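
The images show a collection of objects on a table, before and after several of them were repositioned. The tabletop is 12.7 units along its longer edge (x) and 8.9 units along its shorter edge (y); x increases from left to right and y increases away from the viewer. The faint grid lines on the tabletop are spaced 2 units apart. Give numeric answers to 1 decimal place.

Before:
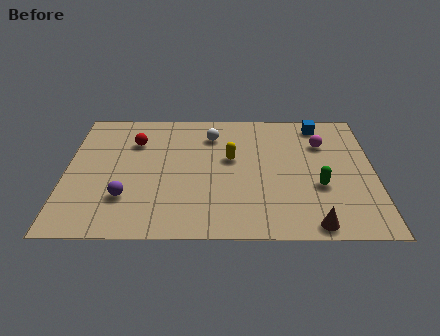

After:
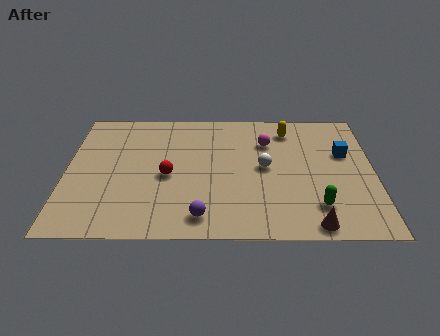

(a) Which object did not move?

the brown cone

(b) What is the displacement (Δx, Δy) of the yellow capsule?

(2.4, 2.1)

The yellow capsule started near (6.8, 5.2) and ended near (9.2, 7.3).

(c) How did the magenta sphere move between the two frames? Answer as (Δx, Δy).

(-2.3, 0.1)

The magenta sphere was at about (10.6, 6.3) and moved to about (8.3, 6.4).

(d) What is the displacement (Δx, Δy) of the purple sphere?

(3.1, -1.2)

The purple sphere started near (2.5, 2.5) and ended near (5.6, 1.3).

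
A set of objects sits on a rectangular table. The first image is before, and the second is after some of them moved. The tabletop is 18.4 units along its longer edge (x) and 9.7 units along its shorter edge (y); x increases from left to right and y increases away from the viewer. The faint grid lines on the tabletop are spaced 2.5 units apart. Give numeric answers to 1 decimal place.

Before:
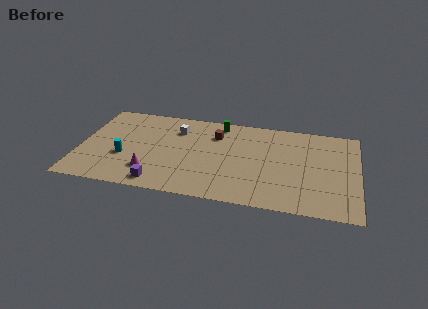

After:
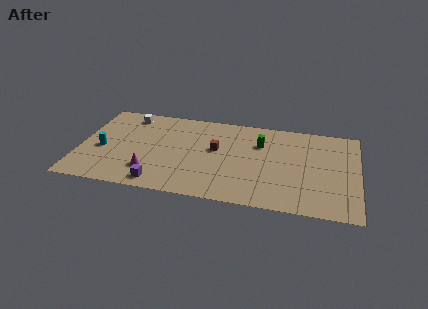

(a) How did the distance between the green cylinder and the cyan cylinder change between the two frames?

+2.9

Before: roughly 7.8 units apart; after: 10.7. That's 2.9 units further apart.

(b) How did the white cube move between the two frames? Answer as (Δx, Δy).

(-3.3, 1.0)

From the two frames, the white cube sits at roughly (6.3, 7.3) before and (3.0, 8.3) after.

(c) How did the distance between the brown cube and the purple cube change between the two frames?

-1.3

The distance was about 6.9 in the first image and 5.6 in the second, so they moved 1.3 units closer together.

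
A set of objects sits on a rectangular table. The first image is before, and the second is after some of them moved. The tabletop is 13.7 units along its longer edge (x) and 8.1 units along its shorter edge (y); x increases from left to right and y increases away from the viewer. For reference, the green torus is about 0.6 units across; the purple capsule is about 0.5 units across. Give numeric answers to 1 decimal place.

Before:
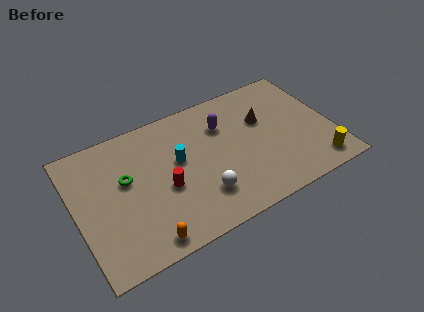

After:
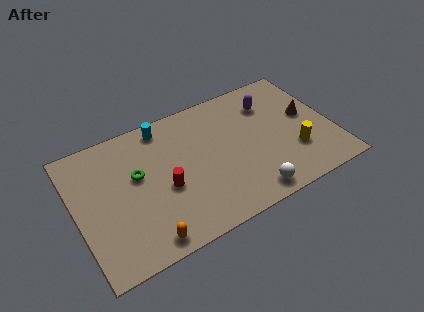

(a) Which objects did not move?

the orange capsule and the red cylinder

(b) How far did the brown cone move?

2.4

The brown cone was near (10.2, 5.2) before and (12.5, 4.5) after, so it travelled √(2.3² + 0.7²) ≈ 2.4 units.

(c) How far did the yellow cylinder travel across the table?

1.6

The yellow cylinder was near (12.5, 1.2) before and (11.5, 2.5) after, so it travelled √(1.0² + 1.3²) ≈ 1.6 units.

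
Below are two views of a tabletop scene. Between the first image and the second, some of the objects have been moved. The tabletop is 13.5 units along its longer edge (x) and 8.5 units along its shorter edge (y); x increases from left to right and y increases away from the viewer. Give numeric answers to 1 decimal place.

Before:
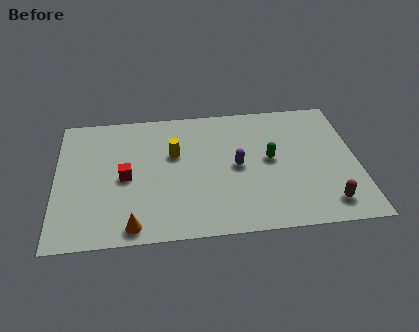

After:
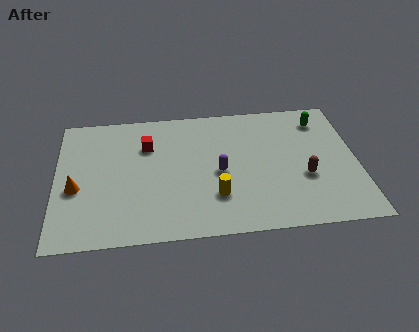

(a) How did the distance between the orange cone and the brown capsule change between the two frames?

+1.6

Before: roughly 8.6 units apart; after: 10.2. That's 1.6 units further apart.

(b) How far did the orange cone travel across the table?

3.6

The orange cone moved from about (3.4, 0.9) to (0.9, 3.5), a distance of √(2.5² + 2.6²) ≈ 3.6.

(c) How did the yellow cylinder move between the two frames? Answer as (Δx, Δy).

(1.8, -2.9)

From the two frames, the yellow cylinder sits at roughly (5.3, 5.3) before and (7.1, 2.4) after.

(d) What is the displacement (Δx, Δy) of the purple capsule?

(-0.8, -0.3)

The purple capsule was at about (8.1, 4.2) and moved to about (7.3, 3.9).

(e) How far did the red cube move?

2.2

From (3.1, 4.0) to (4.1, 6.0), the red cube covered √(1.0² + 2.0²) ≈ 2.2 units.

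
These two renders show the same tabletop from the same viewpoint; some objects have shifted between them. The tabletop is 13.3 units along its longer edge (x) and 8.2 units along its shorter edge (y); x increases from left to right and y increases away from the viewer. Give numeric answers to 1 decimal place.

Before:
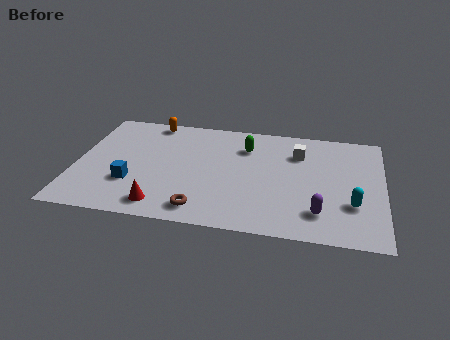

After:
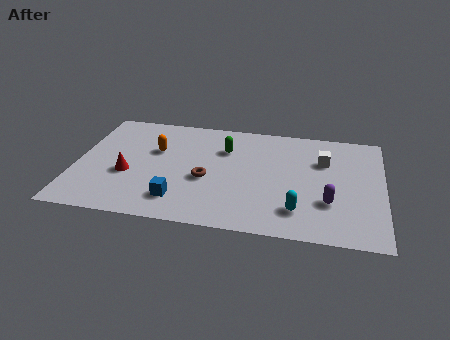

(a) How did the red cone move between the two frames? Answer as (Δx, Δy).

(-1.6, 2.0)

The red cone was at about (3.9, 1.2) and moved to about (2.3, 3.2).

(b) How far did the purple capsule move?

0.9

From (10.6, 1.8) to (11.0, 2.6), the purple capsule covered √(0.4² + 0.8²) ≈ 0.9 units.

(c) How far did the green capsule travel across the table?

0.9

The green capsule was near (7.3, 6.1) before and (6.4, 5.8) after, so it travelled √(0.9² + 0.3²) ≈ 0.9 units.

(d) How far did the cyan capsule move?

2.4

The cyan capsule moved from about (12.0, 2.6) to (9.7, 1.8), a distance of √(2.3² + 0.8²) ≈ 2.4.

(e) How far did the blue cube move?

2.3

From (2.5, 2.6) to (4.6, 1.7), the blue cube covered √(2.1² + 0.9²) ≈ 2.3 units.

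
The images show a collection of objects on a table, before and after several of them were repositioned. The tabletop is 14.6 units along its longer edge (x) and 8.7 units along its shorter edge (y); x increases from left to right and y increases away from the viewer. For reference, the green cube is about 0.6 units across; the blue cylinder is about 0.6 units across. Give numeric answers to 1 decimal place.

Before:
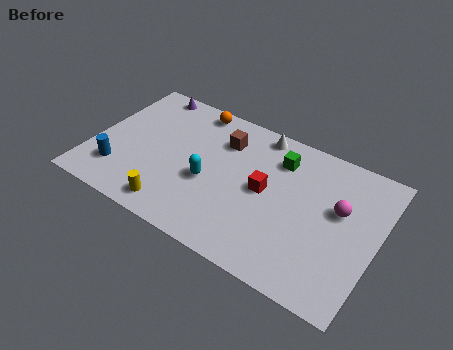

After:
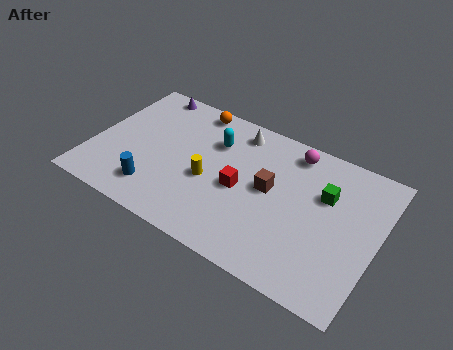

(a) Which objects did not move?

the purple cone and the orange sphere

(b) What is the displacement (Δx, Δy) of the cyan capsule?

(-0.1, 2.6)

From the two frames, the cyan capsule sits at roughly (6.1, 3.6) before and (6.0, 6.2) after.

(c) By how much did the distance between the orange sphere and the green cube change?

+2.7

Before: roughly 4.8 units apart; after: 7.5. That's 2.7 units further apart.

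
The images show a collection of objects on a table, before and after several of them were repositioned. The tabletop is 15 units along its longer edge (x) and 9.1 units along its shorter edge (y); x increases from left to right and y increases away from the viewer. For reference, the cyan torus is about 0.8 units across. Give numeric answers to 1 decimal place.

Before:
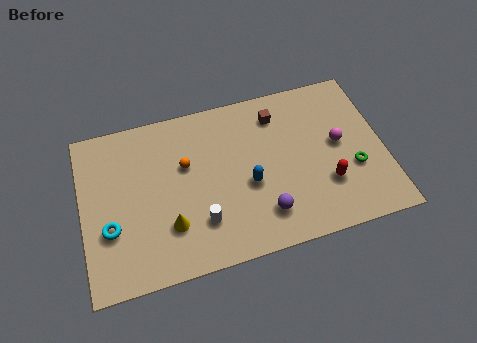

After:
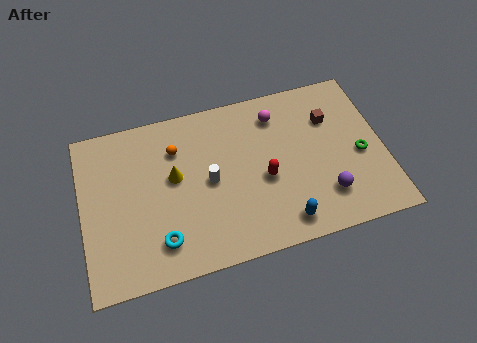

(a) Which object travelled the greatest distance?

the magenta sphere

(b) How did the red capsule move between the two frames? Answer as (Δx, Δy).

(-3.0, 1.1)

The red capsule was at about (12.0, 2.8) and moved to about (9.0, 3.9).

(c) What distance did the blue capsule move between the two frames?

2.9

The blue capsule was near (8.2, 3.8) before and (9.7, 1.3) after, so it travelled √(1.5² + 2.5²) ≈ 2.9 units.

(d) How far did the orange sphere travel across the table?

1.1

From (5.2, 5.7) to (4.8, 6.7), the orange sphere covered √(0.4² + 1.0²) ≈ 1.1 units.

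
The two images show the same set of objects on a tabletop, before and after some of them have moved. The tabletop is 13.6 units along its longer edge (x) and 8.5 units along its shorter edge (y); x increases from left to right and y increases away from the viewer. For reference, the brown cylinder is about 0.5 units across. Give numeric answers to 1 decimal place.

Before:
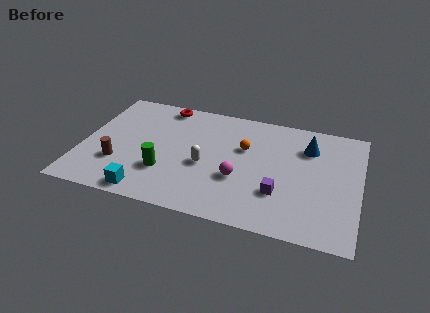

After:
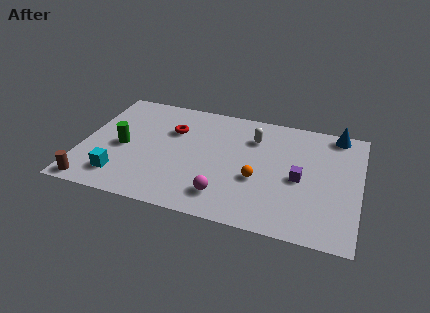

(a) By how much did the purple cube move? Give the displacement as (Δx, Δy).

(0.9, 1.3)

The purple cube started near (9.8, 2.6) and ended near (10.7, 3.9).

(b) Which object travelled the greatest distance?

the white capsule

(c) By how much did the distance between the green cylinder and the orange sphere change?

+2.1

They were about 4.6 units apart before and 6.7 after — 2.1 units further apart.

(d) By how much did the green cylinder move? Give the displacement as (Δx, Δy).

(-2.2, 1.3)

From the two frames, the green cylinder sits at roughly (4.2, 2.6) before and (2.0, 3.9) after.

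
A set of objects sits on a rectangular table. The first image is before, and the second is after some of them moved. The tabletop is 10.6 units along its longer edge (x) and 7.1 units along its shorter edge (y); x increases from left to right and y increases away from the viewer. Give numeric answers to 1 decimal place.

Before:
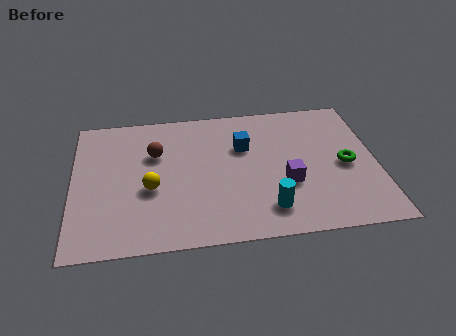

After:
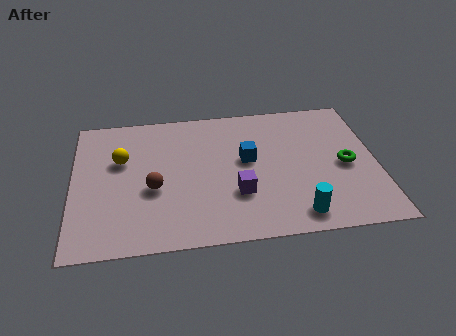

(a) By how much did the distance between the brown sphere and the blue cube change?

+0.4

The distance was about 3.1 in the first image and 3.5 in the second, so they moved 0.4 units further apart.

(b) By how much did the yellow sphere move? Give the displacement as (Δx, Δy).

(-1.0, 1.6)

The yellow sphere started near (2.7, 2.9) and ended near (1.7, 4.5).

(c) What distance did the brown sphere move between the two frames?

1.8

The brown sphere was near (2.9, 4.7) before and (2.8, 2.9) after, so it travelled √(0.1² + 1.8²) ≈ 1.8 units.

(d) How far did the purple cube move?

1.7

From (7.4, 2.6) to (5.7, 2.3), the purple cube covered √(1.7² + 0.3²) ≈ 1.7 units.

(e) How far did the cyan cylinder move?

1.1

From (6.7, 1.4) to (7.7, 1.0), the cyan cylinder covered √(1.0² + 0.4²) ≈ 1.1 units.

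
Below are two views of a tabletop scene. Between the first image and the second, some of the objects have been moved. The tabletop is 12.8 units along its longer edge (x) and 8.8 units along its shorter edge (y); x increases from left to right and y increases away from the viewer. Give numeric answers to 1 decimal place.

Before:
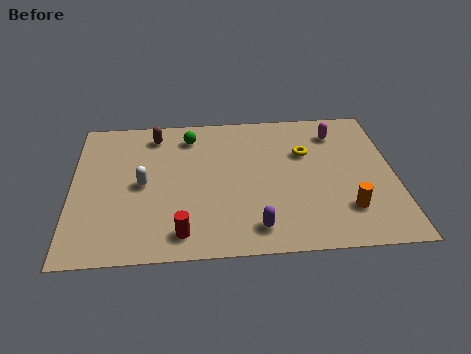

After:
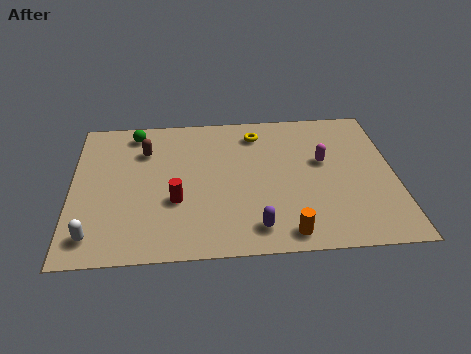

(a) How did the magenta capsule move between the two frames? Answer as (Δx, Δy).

(-0.6, -1.8)

The magenta capsule started near (10.6, 7.0) and ended near (10.0, 5.2).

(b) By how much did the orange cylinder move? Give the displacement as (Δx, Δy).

(-2.4, -1.2)

From the two frames, the orange cylinder sits at roughly (10.8, 2.2) before and (8.4, 1.0) after.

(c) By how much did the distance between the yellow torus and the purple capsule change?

+0.9

Before: roughly 4.9 units apart; after: 5.8. That's 0.9 units further apart.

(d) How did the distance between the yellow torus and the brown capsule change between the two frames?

-1.6

Before: roughly 6.2 units apart; after: 4.6. That's 1.6 units closer together.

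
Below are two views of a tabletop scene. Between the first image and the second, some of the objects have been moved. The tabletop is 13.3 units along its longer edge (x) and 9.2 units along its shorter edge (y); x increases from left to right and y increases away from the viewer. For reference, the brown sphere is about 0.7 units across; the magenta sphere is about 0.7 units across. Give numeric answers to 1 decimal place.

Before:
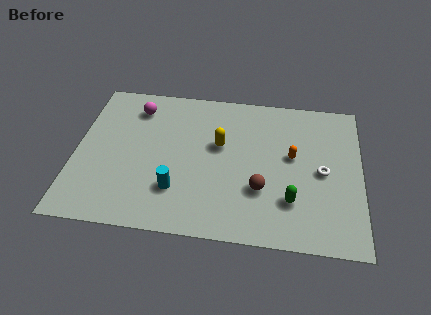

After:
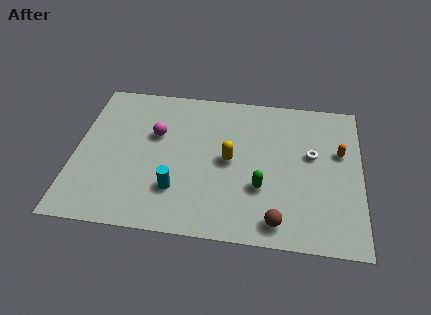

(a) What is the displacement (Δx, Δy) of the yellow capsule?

(0.5, -0.9)

The yellow capsule started near (6.7, 5.5) and ended near (7.2, 4.6).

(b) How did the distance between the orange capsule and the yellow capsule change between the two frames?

+1.8

They were about 3.4 units apart before and 5.2 after — 1.8 units further apart.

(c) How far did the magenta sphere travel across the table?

1.9

The magenta sphere moved from about (2.7, 7.4) to (3.7, 5.8), a distance of √(1.0² + 1.6²) ≈ 1.9.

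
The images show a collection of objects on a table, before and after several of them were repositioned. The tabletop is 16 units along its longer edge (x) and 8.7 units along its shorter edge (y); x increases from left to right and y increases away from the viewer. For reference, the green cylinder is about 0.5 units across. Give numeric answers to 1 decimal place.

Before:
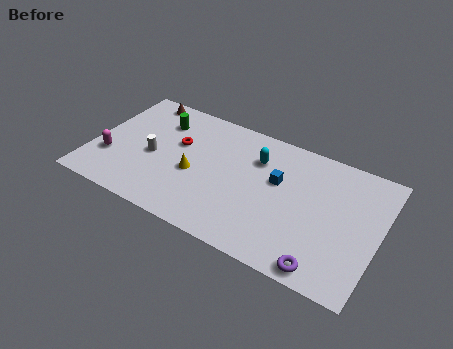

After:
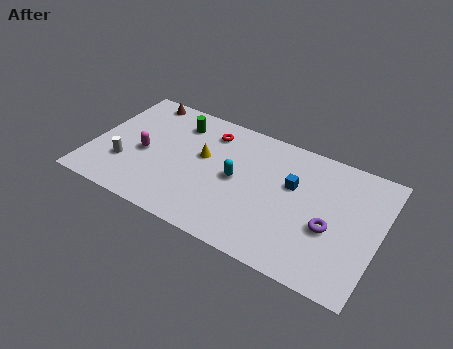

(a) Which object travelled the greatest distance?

the purple torus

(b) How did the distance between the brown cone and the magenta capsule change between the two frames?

-1.1

Before: roughly 5.1 units apart; after: 4.0. That's 1.1 units closer together.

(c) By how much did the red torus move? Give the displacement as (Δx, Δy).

(1.6, 1.6)

The red torus started near (4.6, 5.4) and ended near (6.2, 7.0).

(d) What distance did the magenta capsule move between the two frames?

2.1

From (1.1, 2.8) to (2.9, 3.9), the magenta capsule covered √(1.8² + 1.1²) ≈ 2.1 units.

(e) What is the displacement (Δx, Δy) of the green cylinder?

(1.0, 0.3)

From the two frames, the green cylinder sits at roughly (3.4, 6.6) before and (4.4, 6.9) after.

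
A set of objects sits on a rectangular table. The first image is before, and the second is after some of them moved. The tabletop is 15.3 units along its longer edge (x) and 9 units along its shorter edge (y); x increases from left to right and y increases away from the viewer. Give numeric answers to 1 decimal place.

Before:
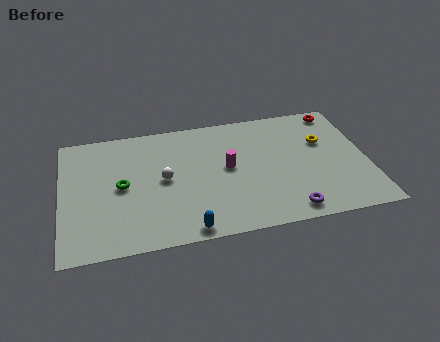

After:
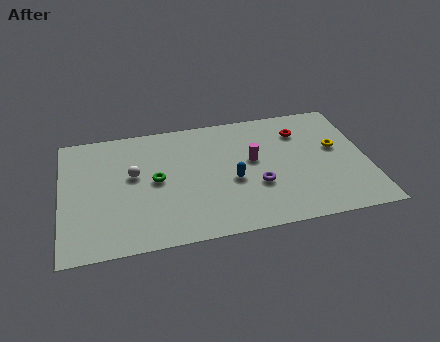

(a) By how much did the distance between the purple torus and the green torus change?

-3.6

They were about 8.8 units apart before and 5.2 after — 3.6 units closer together.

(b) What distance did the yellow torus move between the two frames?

0.8

The yellow torus moved from about (13.2, 5.8) to (13.8, 5.2), a distance of √(0.6² + 0.6²) ≈ 0.8.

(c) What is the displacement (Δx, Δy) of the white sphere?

(-1.5, 0.6)

The white sphere was at about (5.1, 4.6) and moved to about (3.6, 5.2).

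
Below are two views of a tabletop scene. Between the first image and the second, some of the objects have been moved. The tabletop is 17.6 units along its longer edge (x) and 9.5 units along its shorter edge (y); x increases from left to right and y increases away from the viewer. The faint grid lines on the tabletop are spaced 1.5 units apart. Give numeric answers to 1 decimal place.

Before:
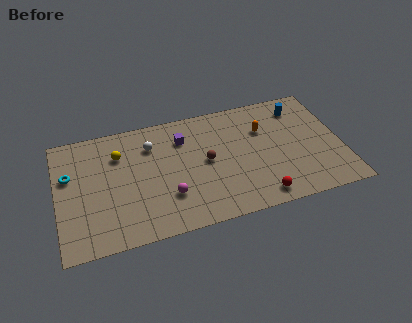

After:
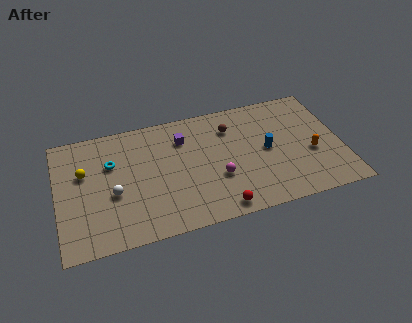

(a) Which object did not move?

the purple cube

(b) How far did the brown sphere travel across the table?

2.9

From (9.2, 4.9) to (10.9, 7.2), the brown sphere covered √(1.7² + 2.3²) ≈ 2.9 units.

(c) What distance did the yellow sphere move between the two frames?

2.4

The yellow sphere was near (3.9, 6.9) before and (1.7, 6.0) after, so it travelled √(2.2² + 0.9²) ≈ 2.4 units.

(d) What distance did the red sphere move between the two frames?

2.5

The red sphere was near (12.2, 1.2) before and (9.7, 1.0) after, so it travelled √(2.5² + 0.2²) ≈ 2.5 units.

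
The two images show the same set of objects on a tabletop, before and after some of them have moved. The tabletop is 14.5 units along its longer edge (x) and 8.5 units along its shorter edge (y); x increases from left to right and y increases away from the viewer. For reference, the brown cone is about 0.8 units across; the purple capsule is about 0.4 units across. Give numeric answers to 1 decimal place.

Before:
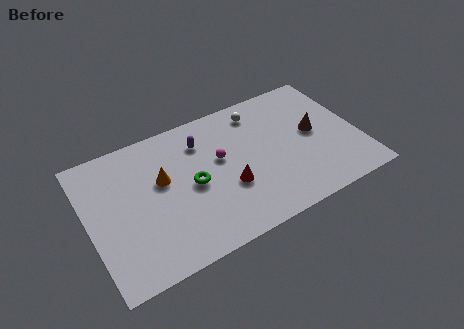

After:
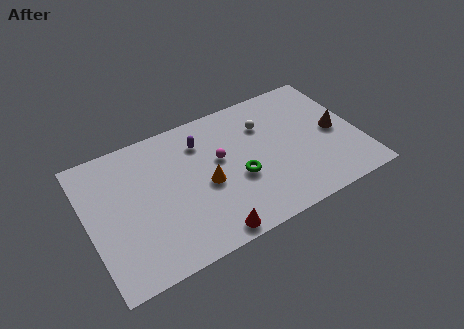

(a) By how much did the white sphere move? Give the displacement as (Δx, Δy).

(0.2, -1.0)

From the two frames, the white sphere sits at roughly (9.5, 7.1) before and (9.7, 6.1) after.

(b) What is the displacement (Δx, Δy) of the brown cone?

(1.1, -0.4)

From the two frames, the brown cone sits at roughly (12.2, 4.5) before and (13.3, 4.1) after.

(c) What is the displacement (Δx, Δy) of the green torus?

(2.4, -0.7)

The green torus started near (5.5, 4.1) and ended near (7.9, 3.4).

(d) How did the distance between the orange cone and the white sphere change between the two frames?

-1.7

The distance was about 5.9 in the first image and 4.2 in the second, so they moved 1.7 units closer together.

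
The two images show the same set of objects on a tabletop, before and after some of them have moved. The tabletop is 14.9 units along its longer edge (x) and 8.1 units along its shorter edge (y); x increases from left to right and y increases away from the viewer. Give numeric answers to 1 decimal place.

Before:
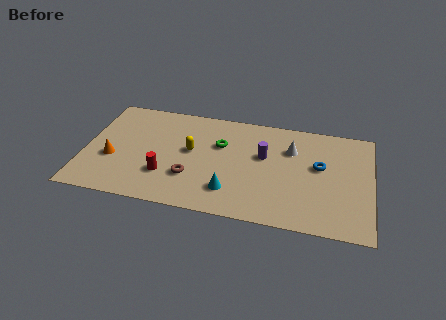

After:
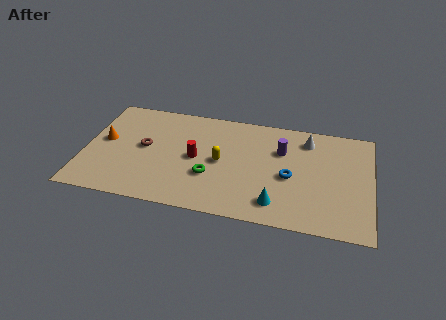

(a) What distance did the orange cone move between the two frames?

1.4

The orange cone moved from about (1.5, 3.1) to (1.0, 4.4), a distance of √(0.5² + 1.3²) ≈ 1.4.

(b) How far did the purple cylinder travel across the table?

1.1

From (9.3, 4.9) to (10.2, 5.5), the purple cylinder covered √(0.9² + 0.6²) ≈ 1.1 units.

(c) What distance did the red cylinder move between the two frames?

2.2

From (4.3, 2.4) to (5.8, 4.0), the red cylinder covered √(1.5² + 1.6²) ≈ 2.2 units.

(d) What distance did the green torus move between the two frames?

2.5

The green torus was near (7.0, 5.3) before and (6.6, 2.8) after, so it travelled √(0.4² + 2.5²) ≈ 2.5 units.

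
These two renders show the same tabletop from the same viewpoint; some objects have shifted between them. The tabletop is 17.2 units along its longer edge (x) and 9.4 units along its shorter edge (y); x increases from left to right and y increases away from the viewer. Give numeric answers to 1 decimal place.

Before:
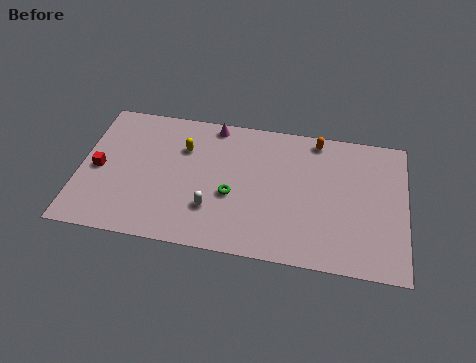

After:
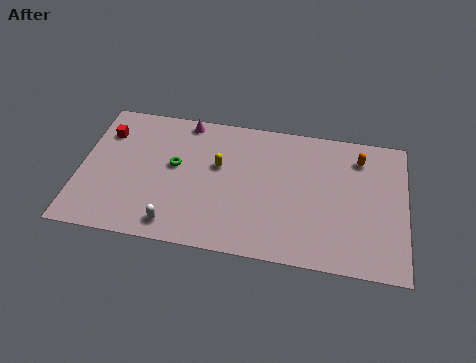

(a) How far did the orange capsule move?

2.5

The orange capsule moved from about (12.4, 8.4) to (14.7, 7.5), a distance of √(2.3² + 0.9²) ≈ 2.5.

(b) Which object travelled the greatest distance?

the green torus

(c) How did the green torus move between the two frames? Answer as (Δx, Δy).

(-3.1, 1.5)

From the two frames, the green torus sits at roughly (8.1, 3.8) before and (5.0, 5.3) after.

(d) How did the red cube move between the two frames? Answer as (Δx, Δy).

(0.2, 2.6)

The red cube started near (1.0, 4.4) and ended near (1.2, 7.0).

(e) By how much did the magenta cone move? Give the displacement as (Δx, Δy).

(-1.5, 0.0)

The magenta cone started near (6.9, 8.5) and ended near (5.4, 8.5).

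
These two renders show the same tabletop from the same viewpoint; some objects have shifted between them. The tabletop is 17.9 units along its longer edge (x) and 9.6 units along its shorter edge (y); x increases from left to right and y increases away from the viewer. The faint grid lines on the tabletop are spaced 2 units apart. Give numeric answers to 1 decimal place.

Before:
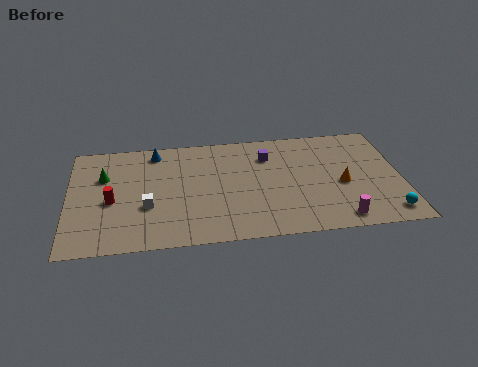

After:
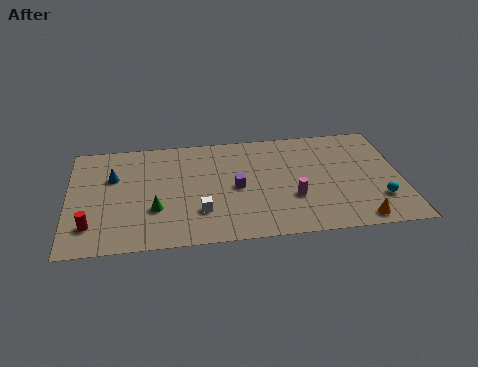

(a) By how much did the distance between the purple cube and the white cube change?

-4.8

The distance was about 7.6 in the first image and 2.8 in the second, so they moved 4.8 units closer together.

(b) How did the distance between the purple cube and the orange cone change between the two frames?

+2.4

They were about 4.9 units apart before and 7.3 after — 2.4 units further apart.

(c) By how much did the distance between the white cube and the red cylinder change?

+3.8

The distance was about 2.0 in the first image and 5.8 in the second, so they moved 3.8 units further apart.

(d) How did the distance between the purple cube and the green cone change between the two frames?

-4.3

The distance was about 8.9 in the first image and 4.6 in the second, so they moved 4.3 units closer together.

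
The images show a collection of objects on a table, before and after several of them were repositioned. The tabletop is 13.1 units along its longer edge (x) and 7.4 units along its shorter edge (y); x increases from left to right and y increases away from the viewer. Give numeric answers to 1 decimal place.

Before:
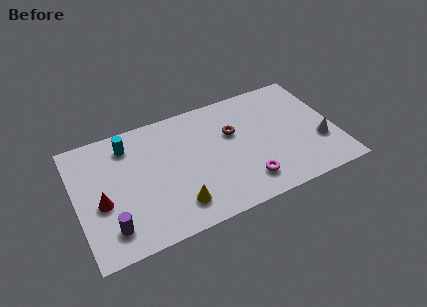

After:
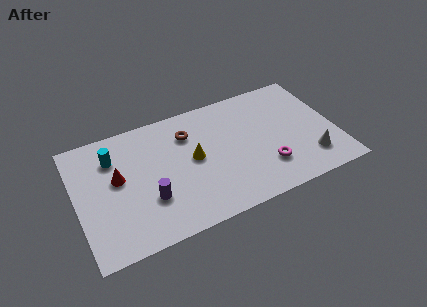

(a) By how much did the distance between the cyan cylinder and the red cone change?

-2.0

The distance was about 3.3 in the first image and 1.3 in the second, so they moved 2.0 units closer together.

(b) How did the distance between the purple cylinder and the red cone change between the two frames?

+0.7

Before: roughly 1.6 units apart; after: 2.3. That's 0.7 units further apart.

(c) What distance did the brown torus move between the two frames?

2.3

The brown torus was near (8.0, 4.7) before and (5.8, 5.5) after, so it travelled √(2.2² + 0.8²) ≈ 2.3 units.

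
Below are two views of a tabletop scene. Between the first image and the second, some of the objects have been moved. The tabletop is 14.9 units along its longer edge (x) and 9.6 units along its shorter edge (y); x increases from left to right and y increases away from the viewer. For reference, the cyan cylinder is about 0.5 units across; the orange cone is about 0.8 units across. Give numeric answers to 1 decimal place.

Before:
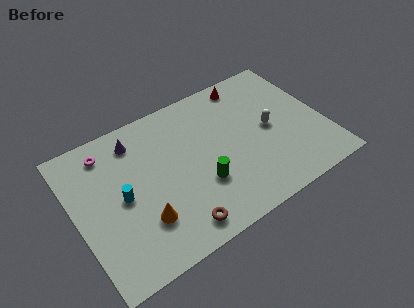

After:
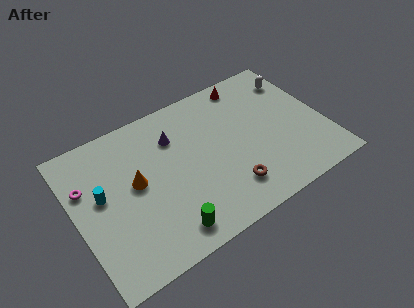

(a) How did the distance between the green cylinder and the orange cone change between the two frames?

+0.4

They were about 3.6 units apart before and 4.0 after — 0.4 units further apart.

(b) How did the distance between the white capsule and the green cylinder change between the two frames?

+6.1

Before: roughly 4.8 units apart; after: 10.9. That's 6.1 units further apart.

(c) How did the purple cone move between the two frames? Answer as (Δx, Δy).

(2.2, -0.9)

The purple cone started near (4.0, 7.9) and ended near (6.2, 7.0).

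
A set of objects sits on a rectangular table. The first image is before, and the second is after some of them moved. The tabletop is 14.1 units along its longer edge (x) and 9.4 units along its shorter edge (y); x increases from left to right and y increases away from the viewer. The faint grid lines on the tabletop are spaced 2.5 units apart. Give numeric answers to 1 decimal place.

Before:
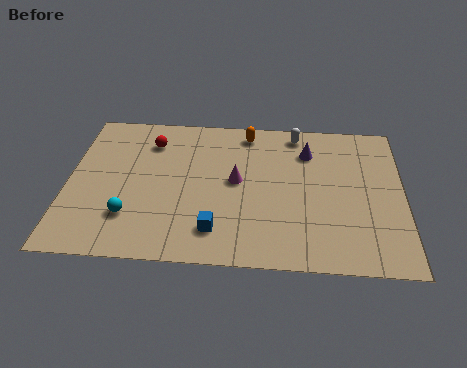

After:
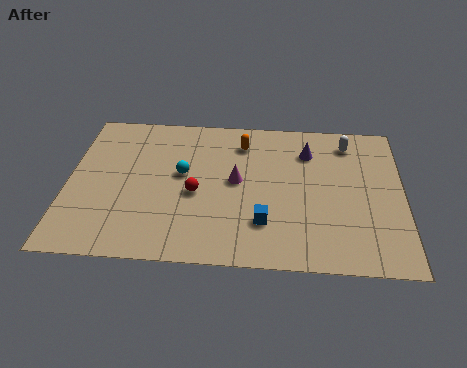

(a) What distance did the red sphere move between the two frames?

3.8

From (3.4, 7.3) to (5.4, 4.1), the red sphere covered √(2.0² + 3.2²) ≈ 3.8 units.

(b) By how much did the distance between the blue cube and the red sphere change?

-2.8

They were about 6.1 units apart before and 3.3 after — 2.8 units closer together.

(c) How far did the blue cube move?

2.1

From (6.3, 1.9) to (8.3, 2.5), the blue cube covered √(2.0² + 0.6²) ≈ 2.1 units.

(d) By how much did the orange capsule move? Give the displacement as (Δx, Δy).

(-0.2, -0.7)

The orange capsule was at about (7.5, 8.2) and moved to about (7.3, 7.5).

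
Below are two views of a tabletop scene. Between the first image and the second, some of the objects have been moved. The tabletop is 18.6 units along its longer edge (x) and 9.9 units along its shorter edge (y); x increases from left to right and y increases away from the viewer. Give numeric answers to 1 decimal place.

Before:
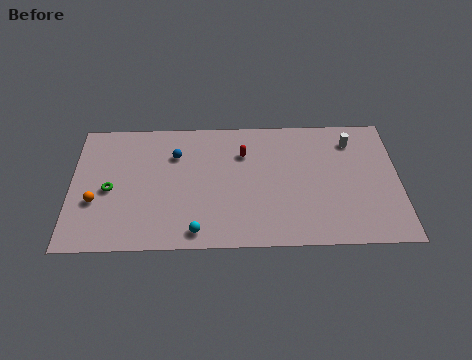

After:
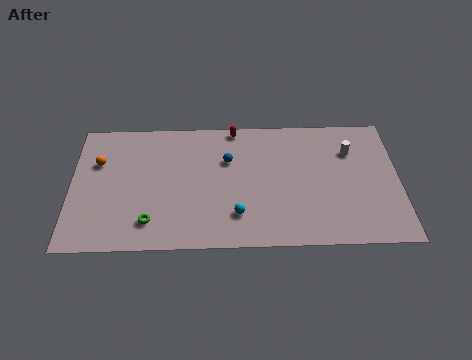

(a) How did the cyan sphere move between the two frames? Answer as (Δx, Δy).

(2.3, 1.2)

From the two frames, the cyan sphere sits at roughly (7.1, 1.2) before and (9.4, 2.4) after.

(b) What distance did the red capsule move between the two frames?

2.1

The red capsule moved from about (9.8, 7.1) to (9.3, 9.1), a distance of √(0.5² + 2.0²) ≈ 2.1.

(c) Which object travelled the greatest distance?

the green torus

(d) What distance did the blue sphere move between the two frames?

3.0

The blue sphere was near (5.9, 7.1) before and (8.9, 6.6) after, so it travelled √(3.0² + 0.5²) ≈ 3.0 units.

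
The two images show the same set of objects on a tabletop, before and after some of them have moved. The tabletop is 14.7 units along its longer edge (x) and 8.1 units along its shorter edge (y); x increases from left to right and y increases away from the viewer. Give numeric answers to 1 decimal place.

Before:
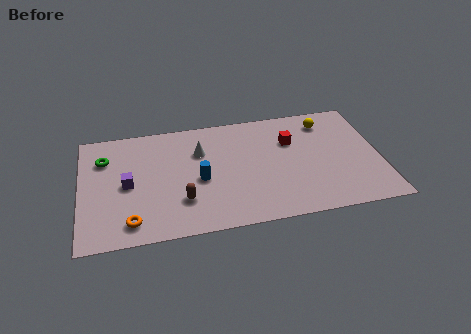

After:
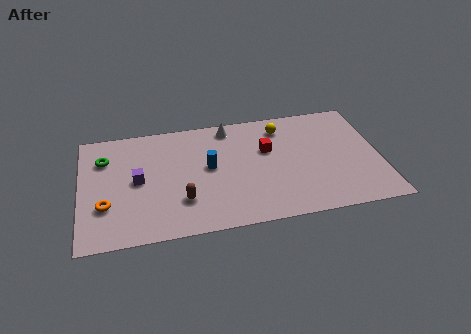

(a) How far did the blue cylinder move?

0.9

The blue cylinder moved from about (5.8, 3.6) to (6.3, 4.4), a distance of √(0.5² + 0.8²) ≈ 0.9.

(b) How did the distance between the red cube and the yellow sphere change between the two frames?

-0.4

Before: roughly 2.1 units apart; after: 1.7. That's 0.4 units closer together.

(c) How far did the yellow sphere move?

2.2

The yellow sphere moved from about (12.2, 6.6) to (10.0, 6.6), a distance of √(2.2² + 0.0²) ≈ 2.2.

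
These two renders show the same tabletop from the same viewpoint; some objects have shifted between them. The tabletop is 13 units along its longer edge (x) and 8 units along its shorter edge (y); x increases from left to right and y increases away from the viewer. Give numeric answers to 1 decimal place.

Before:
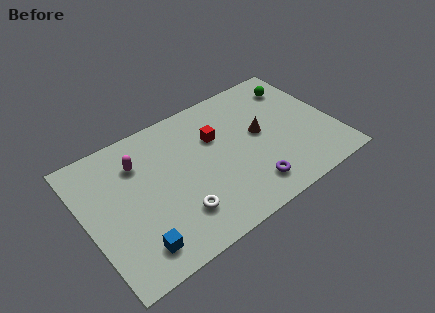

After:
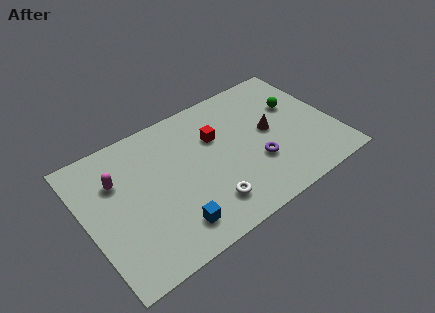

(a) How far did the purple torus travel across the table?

1.3

From (8.1, 1.5) to (8.7, 2.7), the purple torus covered √(0.6² + 1.2²) ≈ 1.3 units.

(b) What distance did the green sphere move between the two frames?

1.2

The green sphere moved from about (11.6, 6.3) to (11.3, 5.1), a distance of √(0.3² + 1.2²) ≈ 1.2.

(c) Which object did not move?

the red cube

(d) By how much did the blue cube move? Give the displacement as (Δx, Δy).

(1.9, 0.1)

The blue cube was at about (2.1, 1.4) and moved to about (4.0, 1.5).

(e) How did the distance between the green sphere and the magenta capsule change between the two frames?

+0.9

The distance was about 8.6 in the first image and 9.5 in the second, so they moved 0.9 units further apart.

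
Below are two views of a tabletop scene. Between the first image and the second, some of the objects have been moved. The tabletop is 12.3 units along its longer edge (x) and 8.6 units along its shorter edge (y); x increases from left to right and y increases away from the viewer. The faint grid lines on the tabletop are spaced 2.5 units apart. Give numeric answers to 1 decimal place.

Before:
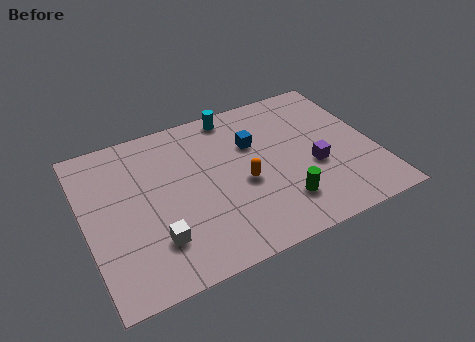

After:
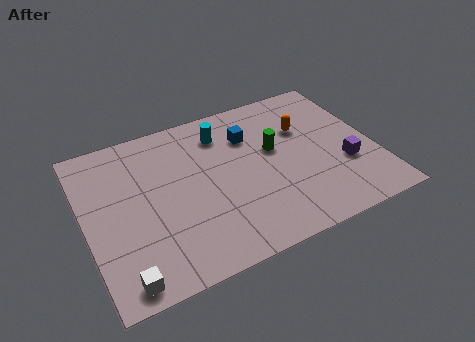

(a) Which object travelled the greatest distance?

the orange capsule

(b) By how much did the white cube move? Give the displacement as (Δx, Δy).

(-1.5, -1.3)

From the two frames, the white cube sits at roughly (2.7, 2.2) before and (1.2, 0.9) after.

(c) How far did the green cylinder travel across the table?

3.0

From (8.0, 2.0) to (8.1, 5.0), the green cylinder covered √(0.1² + 3.0²) ≈ 3.0 units.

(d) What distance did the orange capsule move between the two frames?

3.5

The orange capsule was near (6.6, 3.7) before and (9.5, 5.7) after, so it travelled √(2.9² + 2.0²) ≈ 3.5 units.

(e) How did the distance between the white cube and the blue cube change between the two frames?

+2.2

The distance was about 5.8 in the first image and 8.0 in the second, so they moved 2.2 units further apart.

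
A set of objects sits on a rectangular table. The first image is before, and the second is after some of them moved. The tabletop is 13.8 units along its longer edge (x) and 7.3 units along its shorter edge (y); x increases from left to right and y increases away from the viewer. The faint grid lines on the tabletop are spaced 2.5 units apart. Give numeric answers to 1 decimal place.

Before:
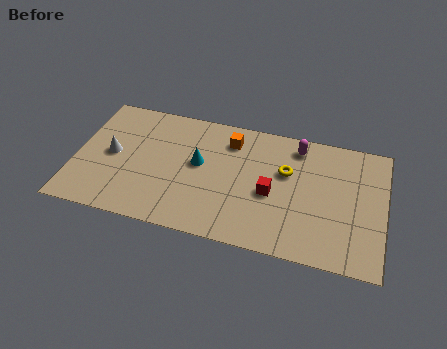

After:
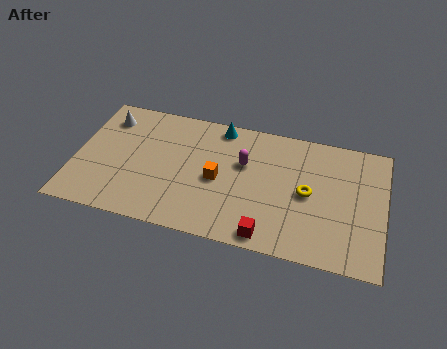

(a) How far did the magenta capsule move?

2.8

From (9.8, 6.2) to (7.5, 4.6), the magenta capsule covered √(2.3² + 1.6²) ≈ 2.8 units.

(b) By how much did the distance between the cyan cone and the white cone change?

+1.2

Before: roughly 3.9 units apart; after: 5.1. That's 1.2 units further apart.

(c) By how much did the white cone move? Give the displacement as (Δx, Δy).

(-0.4, 2.1)

The white cone was at about (1.6, 3.7) and moved to about (1.2, 5.8).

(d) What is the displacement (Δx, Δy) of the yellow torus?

(1.0, -1.0)

From the two frames, the yellow torus sits at roughly (9.4, 4.6) before and (10.4, 3.6) after.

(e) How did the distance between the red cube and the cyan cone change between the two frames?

+2.8

They were about 3.4 units apart before and 6.2 after — 2.8 units further apart.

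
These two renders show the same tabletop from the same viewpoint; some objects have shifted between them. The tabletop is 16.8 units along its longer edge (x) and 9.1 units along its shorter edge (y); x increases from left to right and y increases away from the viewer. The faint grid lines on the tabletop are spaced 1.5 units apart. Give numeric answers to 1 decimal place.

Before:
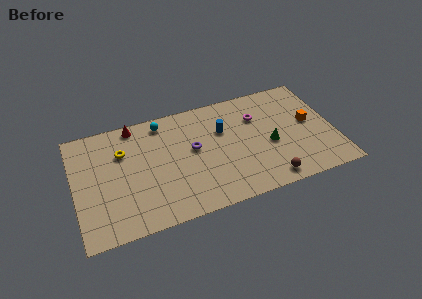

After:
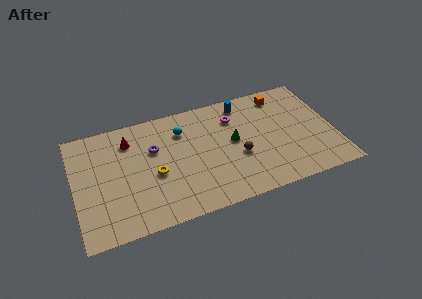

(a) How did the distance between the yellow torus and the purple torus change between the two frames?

-2.7

They were about 4.7 units apart before and 2.0 after — 2.7 units closer together.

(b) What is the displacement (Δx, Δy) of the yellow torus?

(1.9, -2.4)

The yellow torus was at about (3.2, 6.3) and moved to about (5.1, 3.9).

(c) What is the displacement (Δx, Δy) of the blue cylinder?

(1.5, 1.8)

The blue cylinder started near (9.7, 6.0) and ended near (11.2, 7.8).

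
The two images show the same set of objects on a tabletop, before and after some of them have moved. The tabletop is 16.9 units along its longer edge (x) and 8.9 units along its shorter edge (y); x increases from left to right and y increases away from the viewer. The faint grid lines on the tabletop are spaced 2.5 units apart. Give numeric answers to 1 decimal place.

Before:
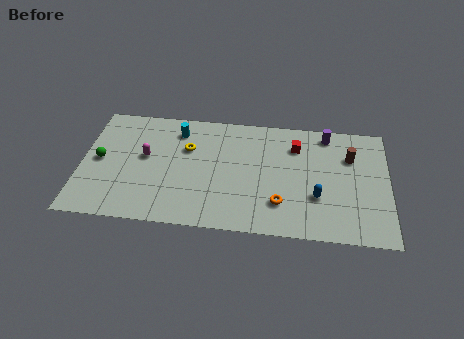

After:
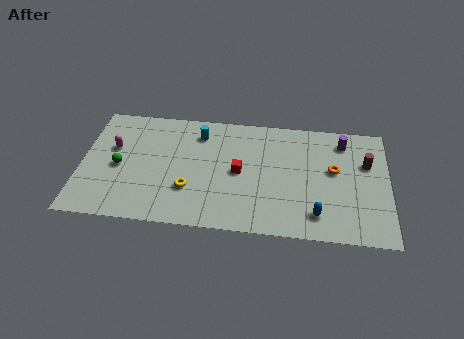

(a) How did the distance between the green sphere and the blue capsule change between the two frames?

-0.9

Before: roughly 12.1 units apart; after: 11.2. That's 0.9 units closer together.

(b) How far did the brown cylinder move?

1.0

The brown cylinder moved from about (14.8, 6.2) to (15.7, 5.8), a distance of √(0.9² + 0.4²) ≈ 1.0.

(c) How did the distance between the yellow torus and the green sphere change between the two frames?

-0.9

They were about 5.0 units apart before and 4.1 after — 0.9 units closer together.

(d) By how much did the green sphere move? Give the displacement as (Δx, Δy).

(1.1, -0.4)

The green sphere was at about (1.0, 4.5) and moved to about (2.1, 4.1).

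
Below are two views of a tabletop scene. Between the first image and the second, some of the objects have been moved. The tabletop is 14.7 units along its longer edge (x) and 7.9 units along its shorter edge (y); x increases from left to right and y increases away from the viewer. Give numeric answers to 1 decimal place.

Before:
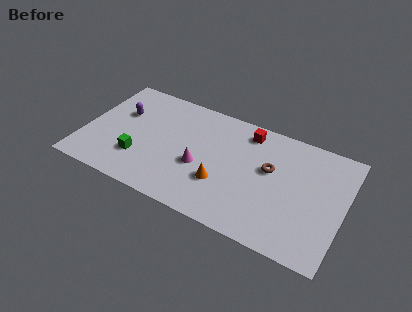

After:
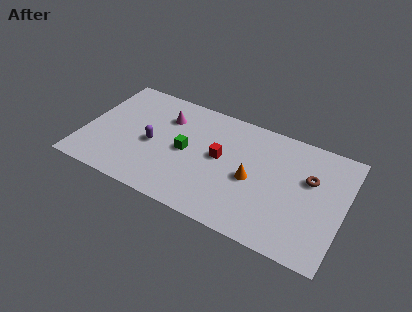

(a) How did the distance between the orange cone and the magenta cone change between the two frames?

+4.2

The distance was about 1.4 in the first image and 5.6 in the second, so they moved 4.2 units further apart.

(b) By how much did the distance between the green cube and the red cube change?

-5.3

The distance was about 7.2 in the first image and 1.9 in the second, so they moved 5.3 units closer together.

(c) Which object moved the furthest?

the magenta cone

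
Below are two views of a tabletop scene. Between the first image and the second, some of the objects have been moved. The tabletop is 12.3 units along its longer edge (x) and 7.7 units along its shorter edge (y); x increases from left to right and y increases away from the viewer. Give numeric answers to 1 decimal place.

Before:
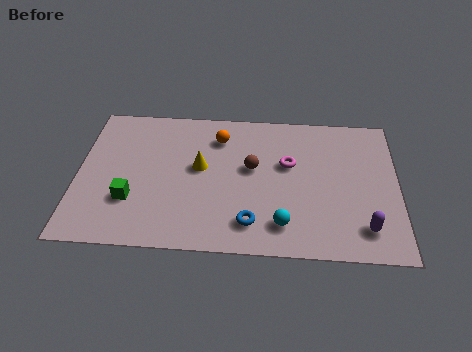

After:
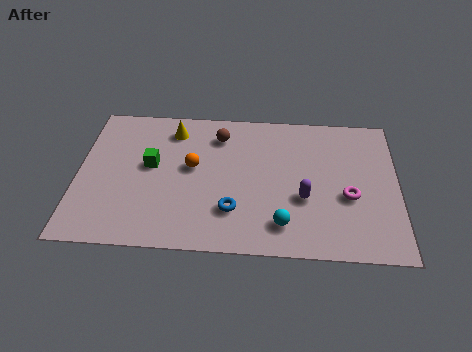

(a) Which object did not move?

the cyan sphere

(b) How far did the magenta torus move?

2.8

The magenta torus moved from about (8.1, 4.7) to (10.4, 3.1), a distance of √(2.3² + 1.6²) ≈ 2.8.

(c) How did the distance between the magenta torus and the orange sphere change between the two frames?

+3.1

Before: roughly 3.0 units apart; after: 6.1. That's 3.1 units further apart.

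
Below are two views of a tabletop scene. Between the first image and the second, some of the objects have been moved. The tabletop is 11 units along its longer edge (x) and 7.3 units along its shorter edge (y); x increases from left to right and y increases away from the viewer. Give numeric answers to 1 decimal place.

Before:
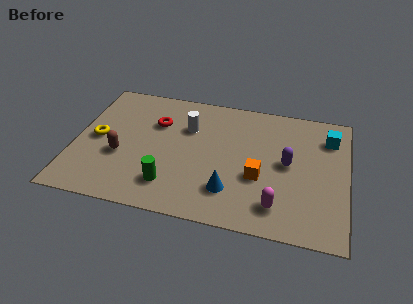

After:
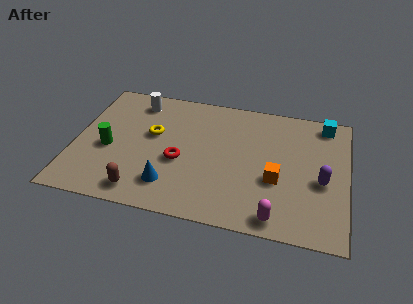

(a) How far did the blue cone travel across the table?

2.4

The blue cone was near (6.4, 1.8) before and (4.0, 1.6) after, so it travelled √(2.4² + 0.2²) ≈ 2.4 units.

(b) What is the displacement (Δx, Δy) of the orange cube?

(0.7, 0.0)

The orange cube started near (7.5, 2.8) and ended near (8.2, 2.8).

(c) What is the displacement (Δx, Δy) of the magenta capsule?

(0.0, -0.6)

From the two frames, the magenta capsule sits at roughly (8.3, 1.4) before and (8.3, 0.8) after.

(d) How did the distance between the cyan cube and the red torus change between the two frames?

-0.4

Before: roughly 7.0 units apart; after: 6.6. That's 0.4 units closer together.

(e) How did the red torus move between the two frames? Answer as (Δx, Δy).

(1.1, -2.0)

From the two frames, the red torus sits at roughly (3.2, 5.0) before and (4.3, 3.0) after.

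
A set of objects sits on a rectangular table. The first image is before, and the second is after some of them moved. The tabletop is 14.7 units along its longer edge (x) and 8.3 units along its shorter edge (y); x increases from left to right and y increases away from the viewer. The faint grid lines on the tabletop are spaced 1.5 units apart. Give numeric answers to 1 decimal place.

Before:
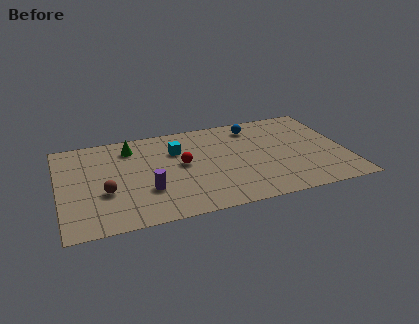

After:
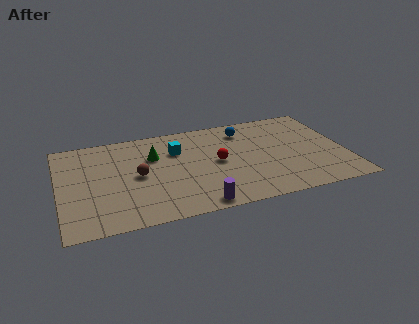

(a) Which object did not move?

the cyan cube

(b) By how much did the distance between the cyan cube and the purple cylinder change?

+1.5

Before: roughly 3.5 units apart; after: 5.0. That's 1.5 units further apart.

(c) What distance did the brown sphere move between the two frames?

2.0

From (2.3, 3.1) to (4.0, 4.1), the brown sphere covered √(1.7² + 1.0²) ≈ 2.0 units.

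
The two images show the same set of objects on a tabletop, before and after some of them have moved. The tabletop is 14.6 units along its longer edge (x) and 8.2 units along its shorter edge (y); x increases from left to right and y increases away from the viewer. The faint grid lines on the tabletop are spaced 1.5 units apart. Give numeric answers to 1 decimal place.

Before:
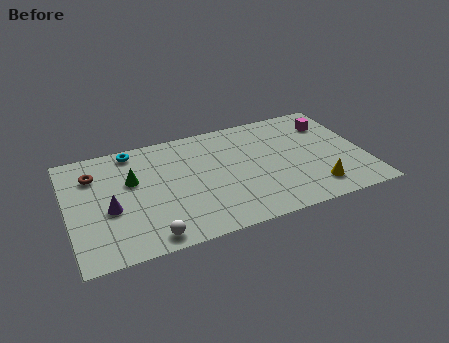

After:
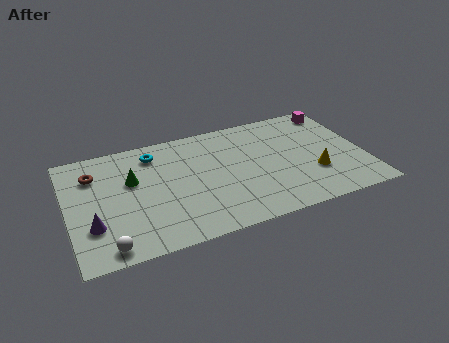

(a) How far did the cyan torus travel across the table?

1.2

From (3.4, 7.3) to (4.4, 6.7), the cyan torus covered √(1.0² + 0.6²) ≈ 1.2 units.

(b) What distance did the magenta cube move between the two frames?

1.0

The magenta cube was near (13.2, 6.2) before and (13.6, 7.1) after, so it travelled √(0.4² + 0.9²) ≈ 1.0 units.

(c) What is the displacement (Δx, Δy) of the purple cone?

(-0.9, -0.9)

The purple cone started near (2.0, 3.4) and ended near (1.1, 2.5).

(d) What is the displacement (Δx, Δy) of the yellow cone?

(0.1, 1.1)

The yellow cone started near (11.9, 1.6) and ended near (12.0, 2.7).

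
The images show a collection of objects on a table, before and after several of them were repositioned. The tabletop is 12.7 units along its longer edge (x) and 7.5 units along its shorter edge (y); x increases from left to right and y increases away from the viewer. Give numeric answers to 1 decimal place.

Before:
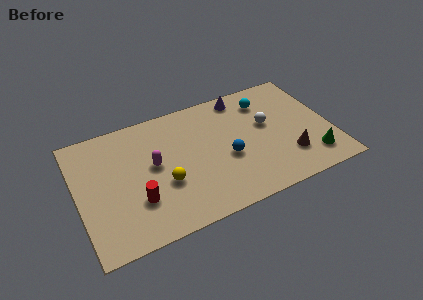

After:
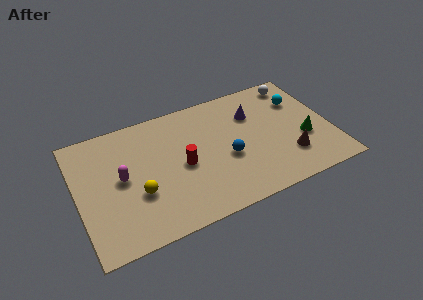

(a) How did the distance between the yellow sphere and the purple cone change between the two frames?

+0.8

The distance was about 5.8 in the first image and 6.6 in the second, so they moved 0.8 units further apart.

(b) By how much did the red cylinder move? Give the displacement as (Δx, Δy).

(2.4, 1.2)

From the two frames, the red cylinder sits at roughly (2.8, 2.3) before and (5.2, 3.5) after.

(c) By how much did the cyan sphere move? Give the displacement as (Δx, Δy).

(1.7, -0.6)

The cyan sphere was at about (9.7, 5.9) and moved to about (11.4, 5.3).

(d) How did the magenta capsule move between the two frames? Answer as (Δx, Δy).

(-1.6, -0.2)

The magenta capsule started near (3.8, 4.1) and ended near (2.2, 3.9).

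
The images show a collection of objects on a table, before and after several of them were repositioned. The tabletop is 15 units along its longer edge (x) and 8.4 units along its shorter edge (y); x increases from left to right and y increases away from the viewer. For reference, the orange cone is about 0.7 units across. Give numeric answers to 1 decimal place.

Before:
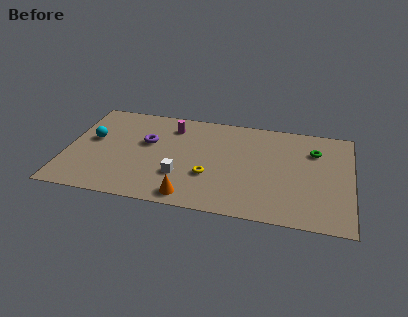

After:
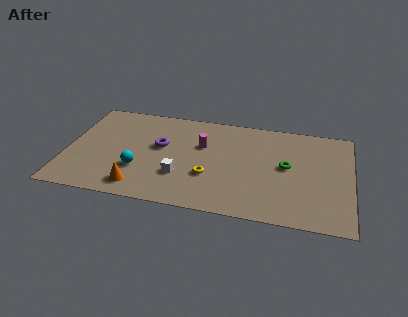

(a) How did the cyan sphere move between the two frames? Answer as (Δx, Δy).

(2.6, -2.1)

From the two frames, the cyan sphere sits at roughly (1.3, 4.8) before and (3.9, 2.7) after.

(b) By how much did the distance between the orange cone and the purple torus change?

-1.1

The distance was about 4.8 in the first image and 3.7 in the second, so they moved 1.1 units closer together.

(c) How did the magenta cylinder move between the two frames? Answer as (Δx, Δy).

(1.7, -1.3)

The magenta cylinder was at about (5.4, 6.7) and moved to about (7.1, 5.4).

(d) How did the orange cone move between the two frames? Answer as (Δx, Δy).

(-2.7, 0.3)

From the two frames, the orange cone sits at roughly (6.7, 1.0) before and (4.0, 1.3) after.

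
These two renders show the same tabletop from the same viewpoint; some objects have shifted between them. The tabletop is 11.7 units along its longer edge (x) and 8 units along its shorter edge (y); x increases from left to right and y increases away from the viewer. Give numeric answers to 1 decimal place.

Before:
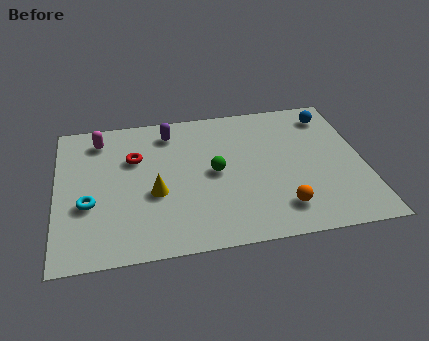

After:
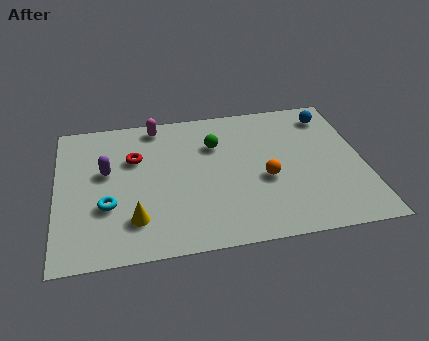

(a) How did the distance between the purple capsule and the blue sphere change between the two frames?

+2.7

They were about 6.2 units apart before and 8.9 after — 2.7 units further apart.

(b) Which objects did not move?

the blue sphere and the red torus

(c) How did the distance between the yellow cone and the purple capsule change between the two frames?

-0.5

They were about 3.5 units apart before and 3.0 after — 0.5 units closer together.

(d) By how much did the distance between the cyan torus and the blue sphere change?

-0.6

The distance was about 10.1 in the first image and 9.5 in the second, so they moved 0.6 units closer together.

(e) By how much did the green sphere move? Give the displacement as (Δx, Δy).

(0.1, 1.6)

The green sphere was at about (6.0, 4.0) and moved to about (6.1, 5.6).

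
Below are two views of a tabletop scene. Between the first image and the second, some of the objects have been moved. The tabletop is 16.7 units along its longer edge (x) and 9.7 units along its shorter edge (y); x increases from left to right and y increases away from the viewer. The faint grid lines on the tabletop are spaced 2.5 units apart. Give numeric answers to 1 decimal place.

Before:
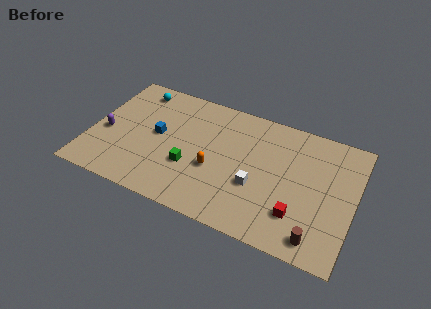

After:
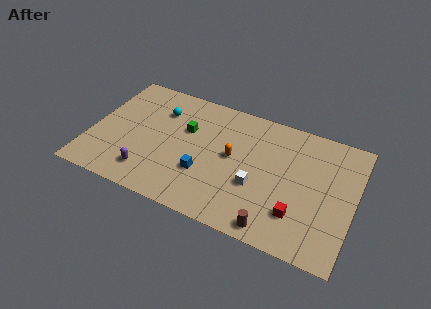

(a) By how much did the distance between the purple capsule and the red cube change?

-3.1

They were about 12.5 units apart before and 9.4 after — 3.1 units closer together.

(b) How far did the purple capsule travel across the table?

3.7

From (1.0, 4.1) to (4.0, 1.9), the purple capsule covered √(3.0² + 2.2²) ≈ 3.7 units.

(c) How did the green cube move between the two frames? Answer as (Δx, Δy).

(-0.6, 2.8)

From the two frames, the green cube sits at roughly (6.5, 3.4) before and (5.9, 6.2) after.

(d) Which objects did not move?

the red cube and the white cube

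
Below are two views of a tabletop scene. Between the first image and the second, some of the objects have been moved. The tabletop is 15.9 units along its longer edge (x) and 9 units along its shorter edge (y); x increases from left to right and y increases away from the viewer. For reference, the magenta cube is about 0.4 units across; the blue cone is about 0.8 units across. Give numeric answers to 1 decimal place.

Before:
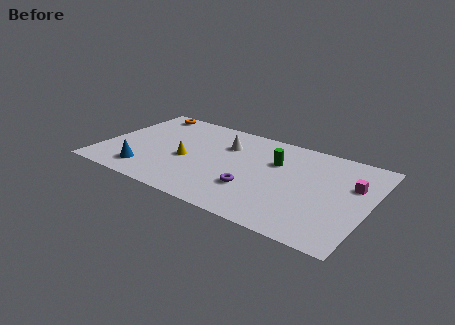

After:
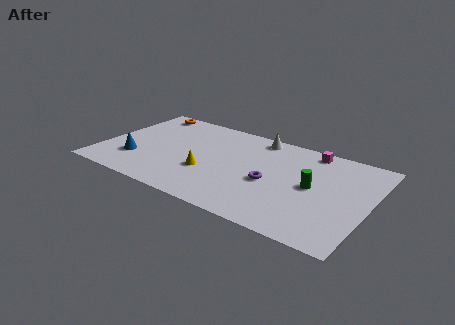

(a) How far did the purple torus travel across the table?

1.4

The purple torus moved from about (9.3, 2.8) to (10.2, 3.9), a distance of √(0.9² + 1.1²) ≈ 1.4.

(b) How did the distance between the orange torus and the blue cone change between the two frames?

-1.0

Before: roughly 6.4 units apart; after: 5.4. That's 1.0 units closer together.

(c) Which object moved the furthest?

the magenta cube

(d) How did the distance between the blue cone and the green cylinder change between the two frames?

+2.2

They were about 8.4 units apart before and 10.6 after — 2.2 units further apart.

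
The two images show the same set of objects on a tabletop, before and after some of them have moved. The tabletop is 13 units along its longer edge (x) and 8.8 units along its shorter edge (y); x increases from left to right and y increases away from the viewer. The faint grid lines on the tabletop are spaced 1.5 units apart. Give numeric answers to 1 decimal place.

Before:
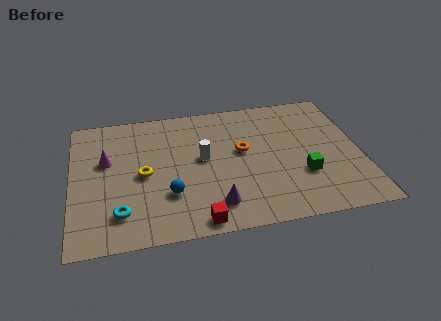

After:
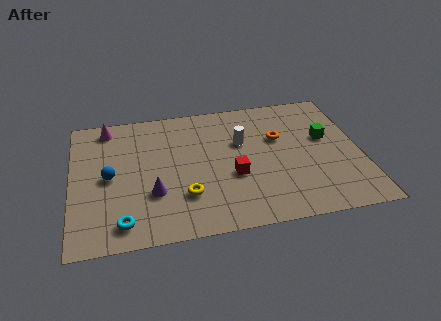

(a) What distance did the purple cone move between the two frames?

3.0

The purple cone moved from about (6.3, 1.7) to (3.6, 2.9), a distance of √(2.7² + 1.2²) ≈ 3.0.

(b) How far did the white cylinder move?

2.0

The white cylinder moved from about (5.9, 4.8) to (7.7, 5.6), a distance of √(1.8² + 0.8²) ≈ 2.0.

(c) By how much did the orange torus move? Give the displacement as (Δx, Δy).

(1.7, 0.6)

The orange torus was at about (7.7, 5.0) and moved to about (9.4, 5.6).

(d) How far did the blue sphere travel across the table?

3.1

The blue sphere moved from about (4.3, 2.7) to (1.7, 4.3), a distance of √(2.6² + 1.6²) ≈ 3.1.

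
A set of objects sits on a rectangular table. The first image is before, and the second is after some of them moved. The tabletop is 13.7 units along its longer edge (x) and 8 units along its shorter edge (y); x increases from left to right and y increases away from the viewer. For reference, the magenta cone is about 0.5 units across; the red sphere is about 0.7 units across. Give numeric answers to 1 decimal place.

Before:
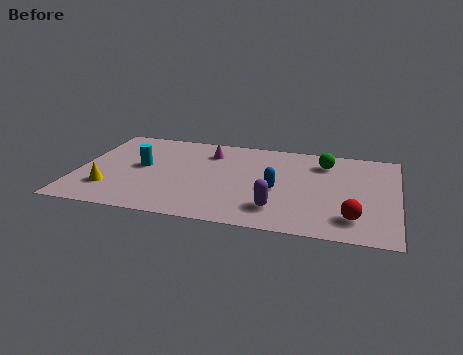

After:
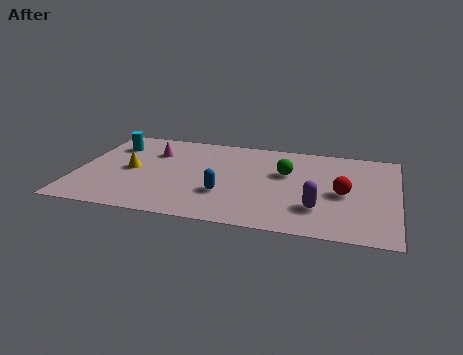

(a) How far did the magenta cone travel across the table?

2.5

From (5.5, 6.2) to (3.1, 5.7), the magenta cone covered √(2.4² + 0.5²) ≈ 2.5 units.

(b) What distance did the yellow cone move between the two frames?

2.0

From (1.5, 2.1) to (2.3, 3.9), the yellow cone covered √(0.8² + 1.8²) ≈ 2.0 units.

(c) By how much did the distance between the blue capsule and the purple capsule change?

+2.3

Before: roughly 1.7 units apart; after: 4.0. That's 2.3 units further apart.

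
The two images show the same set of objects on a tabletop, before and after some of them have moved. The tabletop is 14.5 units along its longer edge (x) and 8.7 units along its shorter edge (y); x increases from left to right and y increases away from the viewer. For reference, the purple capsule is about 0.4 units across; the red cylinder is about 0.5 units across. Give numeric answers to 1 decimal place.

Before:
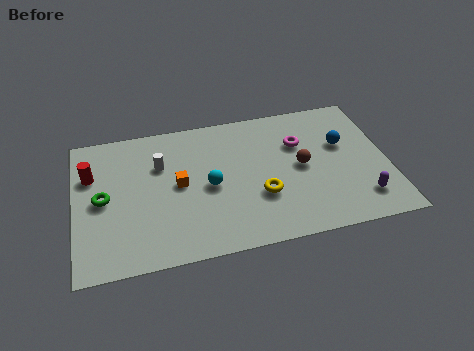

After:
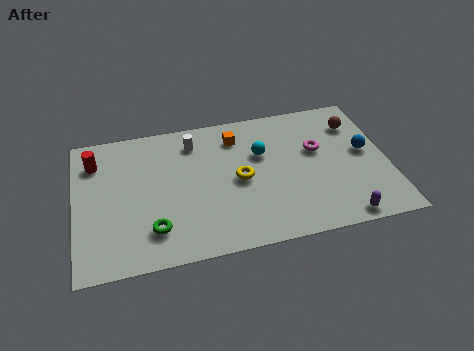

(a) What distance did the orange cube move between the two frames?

3.7

The orange cube was near (4.8, 4.5) before and (7.6, 6.9) after, so it travelled √(2.8² + 2.4²) ≈ 3.7 units.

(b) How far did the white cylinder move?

1.9

The white cylinder was near (4.0, 5.9) before and (5.6, 7.0) after, so it travelled √(1.6² + 1.1²) ≈ 1.9 units.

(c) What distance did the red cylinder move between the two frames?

0.8

The red cylinder was near (0.8, 5.9) before and (1.0, 6.7) after, so it travelled √(0.2² + 0.8²) ≈ 0.8 units.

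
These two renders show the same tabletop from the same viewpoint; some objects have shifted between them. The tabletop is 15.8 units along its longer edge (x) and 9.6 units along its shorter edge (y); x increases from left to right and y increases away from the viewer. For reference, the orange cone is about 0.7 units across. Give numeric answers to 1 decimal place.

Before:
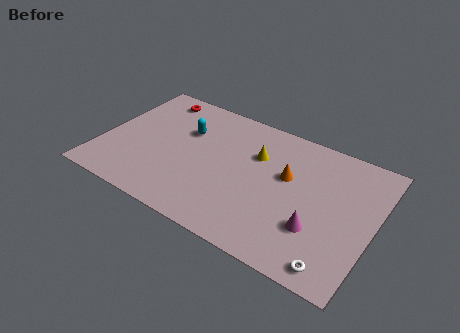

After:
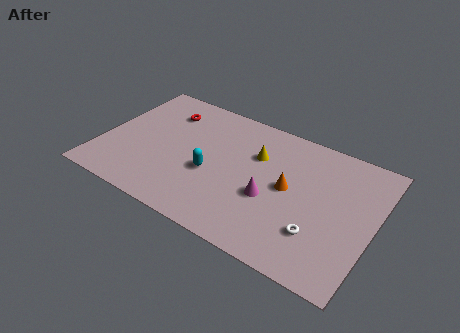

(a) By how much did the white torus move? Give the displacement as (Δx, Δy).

(-1.2, 1.6)

The white torus started near (14.1, 1.1) and ended near (12.9, 2.7).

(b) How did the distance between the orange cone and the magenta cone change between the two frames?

-2.0

The distance was about 3.5 in the first image and 1.5 in the second, so they moved 2.0 units closer together.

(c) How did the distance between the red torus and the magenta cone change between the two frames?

-4.0

Before: roughly 11.7 units apart; after: 7.7. That's 4.0 units closer together.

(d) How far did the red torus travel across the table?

1.2

The red torus was near (2.4, 8.3) before and (3.2, 7.4) after, so it travelled √(0.8² + 0.9²) ≈ 1.2 units.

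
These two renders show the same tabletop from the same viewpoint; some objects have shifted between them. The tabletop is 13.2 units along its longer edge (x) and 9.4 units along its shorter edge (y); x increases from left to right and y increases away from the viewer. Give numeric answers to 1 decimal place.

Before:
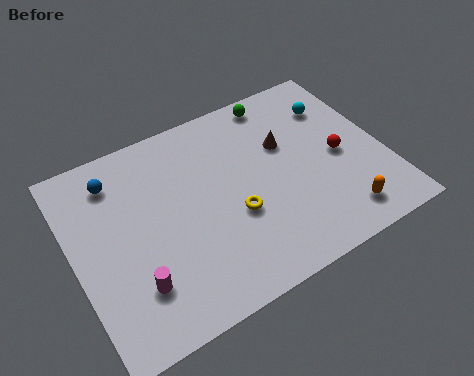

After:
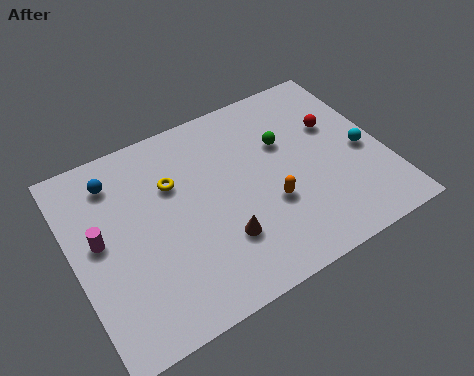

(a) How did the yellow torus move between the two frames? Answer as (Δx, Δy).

(-2.2, 2.7)

The yellow torus started near (6.6, 3.6) and ended near (4.4, 6.3).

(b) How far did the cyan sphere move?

2.9

The cyan sphere moved from about (11.6, 7.0) to (12.3, 4.2), a distance of √(0.7² + 2.8²) ≈ 2.9.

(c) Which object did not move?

the blue sphere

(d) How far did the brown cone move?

4.7

The brown cone was near (9.2, 6.0) before and (5.9, 2.7) after, so it travelled √(3.3² + 3.3²) ≈ 4.7 units.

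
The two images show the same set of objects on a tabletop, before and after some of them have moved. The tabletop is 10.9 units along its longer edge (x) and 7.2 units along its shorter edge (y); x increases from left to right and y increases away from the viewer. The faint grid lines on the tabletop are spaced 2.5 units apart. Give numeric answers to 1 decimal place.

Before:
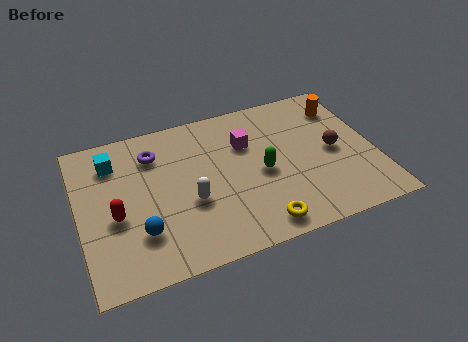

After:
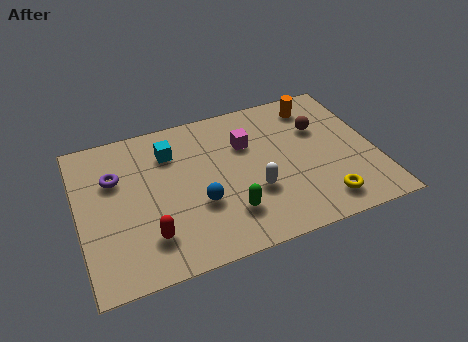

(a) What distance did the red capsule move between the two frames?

1.7

The red capsule was near (1.3, 3.0) before and (2.4, 1.7) after, so it travelled √(1.1² + 1.3²) ≈ 1.7 units.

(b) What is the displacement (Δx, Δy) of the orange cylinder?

(-1.0, 0.4)

The orange cylinder started near (10.0, 5.6) and ended near (9.0, 6.0).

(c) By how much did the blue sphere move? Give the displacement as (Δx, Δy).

(2.2, 0.6)

The blue sphere was at about (2.1, 2.0) and moved to about (4.3, 2.6).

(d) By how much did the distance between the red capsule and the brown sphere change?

-0.8

The distance was about 8.1 in the first image and 7.3 in the second, so they moved 0.8 units closer together.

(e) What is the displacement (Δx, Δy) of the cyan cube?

(2.1, -0.2)

The cyan cube started near (1.4, 5.6) and ended near (3.5, 5.4).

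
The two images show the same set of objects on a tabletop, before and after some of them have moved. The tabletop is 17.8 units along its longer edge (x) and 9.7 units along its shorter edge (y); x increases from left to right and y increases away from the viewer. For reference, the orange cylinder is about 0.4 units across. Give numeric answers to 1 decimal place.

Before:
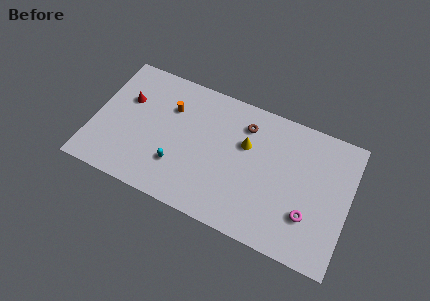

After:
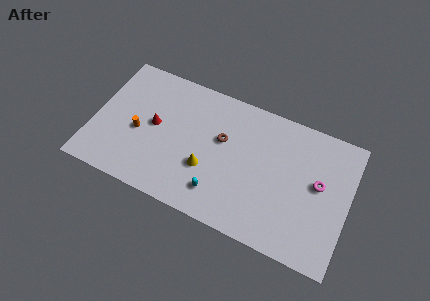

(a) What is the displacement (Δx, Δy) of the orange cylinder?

(-1.9, -2.6)

The orange cylinder was at about (5.1, 6.8) and moved to about (3.2, 4.2).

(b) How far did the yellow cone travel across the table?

3.7

The yellow cone was near (10.5, 6.2) before and (8.1, 3.4) after, so it travelled √(2.4² + 2.8²) ≈ 3.7 units.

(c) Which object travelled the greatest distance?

the yellow cone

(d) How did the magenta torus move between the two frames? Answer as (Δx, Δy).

(0.5, 2.5)

The magenta torus was at about (15.2, 2.9) and moved to about (15.7, 5.4).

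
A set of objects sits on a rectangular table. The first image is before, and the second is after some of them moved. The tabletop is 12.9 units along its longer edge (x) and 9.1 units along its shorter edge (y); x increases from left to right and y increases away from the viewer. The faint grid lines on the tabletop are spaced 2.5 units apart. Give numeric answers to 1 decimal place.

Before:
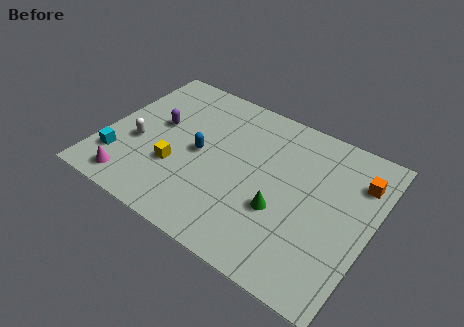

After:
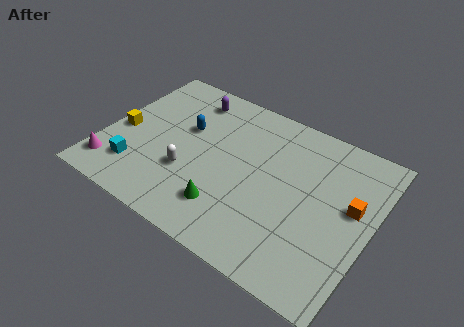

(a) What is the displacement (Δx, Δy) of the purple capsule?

(1.1, 2.4)

The purple capsule was at about (2.4, 5.2) and moved to about (3.5, 7.6).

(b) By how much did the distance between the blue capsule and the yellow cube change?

+1.6

The distance was about 1.7 in the first image and 3.3 in the second, so they moved 1.6 units further apart.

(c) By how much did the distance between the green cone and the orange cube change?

+1.6

The distance was about 4.7 in the first image and 6.3 in the second, so they moved 1.6 units further apart.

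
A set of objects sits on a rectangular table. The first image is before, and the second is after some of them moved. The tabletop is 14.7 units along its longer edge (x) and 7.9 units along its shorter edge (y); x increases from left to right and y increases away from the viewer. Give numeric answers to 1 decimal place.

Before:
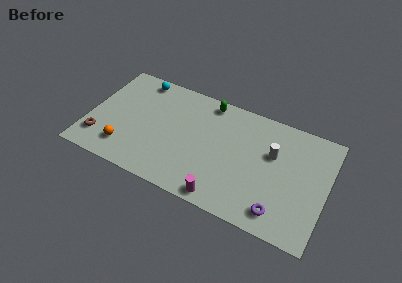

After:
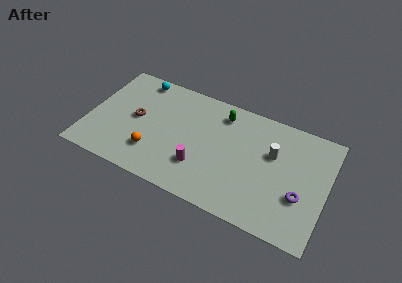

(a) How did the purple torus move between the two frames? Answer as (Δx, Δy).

(1.1, 1.5)

From the two frames, the purple torus sits at roughly (12.1, 1.3) before and (13.2, 2.8) after.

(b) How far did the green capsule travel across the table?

1.0

From (7.1, 7.0) to (8.0, 6.5), the green capsule covered √(0.9² + 0.5²) ≈ 1.0 units.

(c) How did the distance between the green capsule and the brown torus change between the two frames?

-2.5

The distance was about 8.1 in the first image and 5.6 in the second, so they moved 2.5 units closer together.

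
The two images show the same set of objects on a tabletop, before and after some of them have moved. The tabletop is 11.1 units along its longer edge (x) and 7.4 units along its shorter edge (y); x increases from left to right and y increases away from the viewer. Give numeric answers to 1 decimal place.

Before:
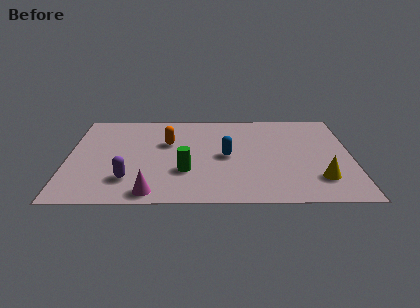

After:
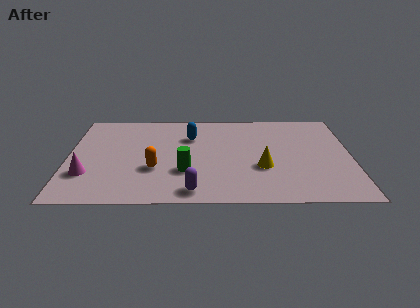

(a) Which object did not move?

the green cylinder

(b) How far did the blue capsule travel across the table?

2.1

From (6.2, 3.6) to (4.8, 5.2), the blue capsule covered √(1.4² + 1.6²) ≈ 2.1 units.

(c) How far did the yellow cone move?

2.4

From (9.8, 1.8) to (7.6, 2.7), the yellow cone covered √(2.2² + 0.9²) ≈ 2.4 units.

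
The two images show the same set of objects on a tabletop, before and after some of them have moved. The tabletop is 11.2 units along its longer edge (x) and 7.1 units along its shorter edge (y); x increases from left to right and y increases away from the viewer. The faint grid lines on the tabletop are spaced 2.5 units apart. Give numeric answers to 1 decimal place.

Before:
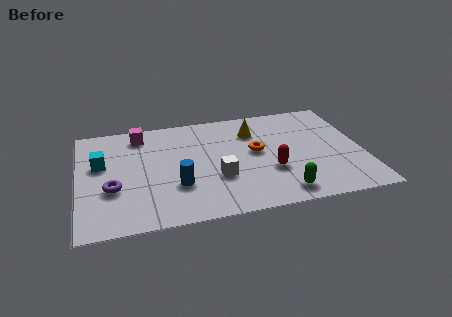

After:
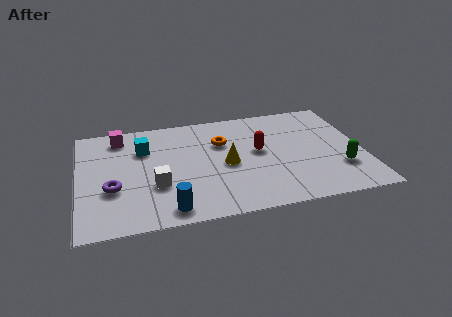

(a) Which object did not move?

the purple torus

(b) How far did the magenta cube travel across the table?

0.8

The magenta cube was near (2.5, 6.0) before and (1.7, 6.0) after, so it travelled √(0.8² + 0.0²) ≈ 0.8 units.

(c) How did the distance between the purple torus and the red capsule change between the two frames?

-0.3

The distance was about 6.2 in the first image and 5.9 in the second, so they moved 0.3 units closer together.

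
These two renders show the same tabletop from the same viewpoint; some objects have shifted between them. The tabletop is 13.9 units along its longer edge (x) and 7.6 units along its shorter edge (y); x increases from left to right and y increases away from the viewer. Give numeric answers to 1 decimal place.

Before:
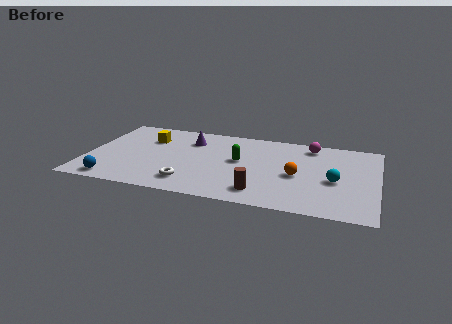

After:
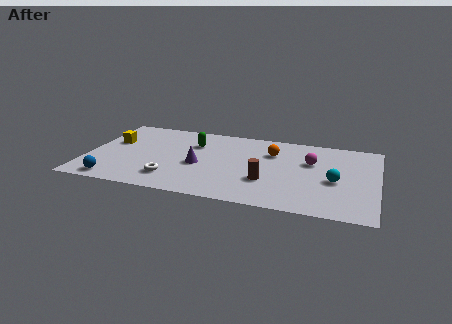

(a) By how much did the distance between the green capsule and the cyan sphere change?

+2.5

Before: roughly 4.7 units apart; after: 7.2. That's 2.5 units further apart.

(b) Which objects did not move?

the cyan sphere and the blue sphere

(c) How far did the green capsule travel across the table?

2.6

The green capsule moved from about (7.3, 4.2) to (5.0, 5.4), a distance of √(2.3² + 1.2²) ≈ 2.6.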